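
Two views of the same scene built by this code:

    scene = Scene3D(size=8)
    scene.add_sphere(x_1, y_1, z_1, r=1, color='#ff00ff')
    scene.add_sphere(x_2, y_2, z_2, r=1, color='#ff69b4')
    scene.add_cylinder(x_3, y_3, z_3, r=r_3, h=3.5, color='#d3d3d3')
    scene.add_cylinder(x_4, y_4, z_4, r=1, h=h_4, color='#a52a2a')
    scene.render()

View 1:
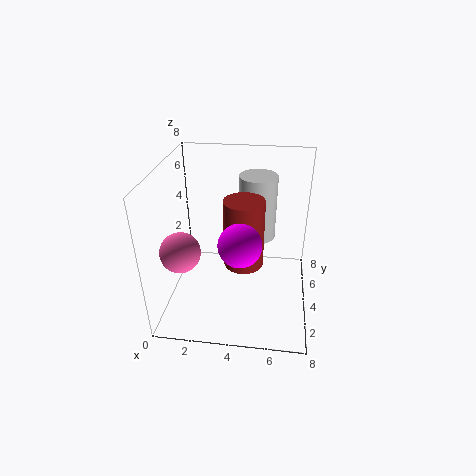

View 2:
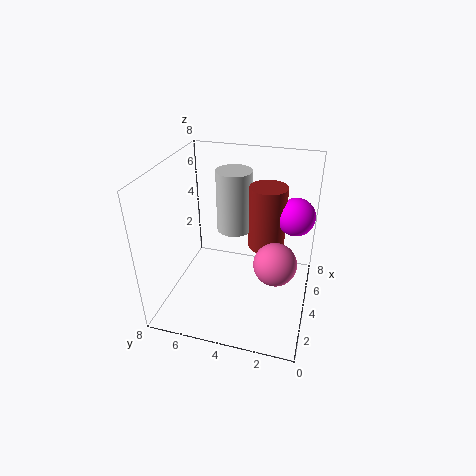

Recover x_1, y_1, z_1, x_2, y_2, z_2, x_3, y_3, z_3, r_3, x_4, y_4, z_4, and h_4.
x_1 = 4.5
y_1 = 1
z_1 = 5.5
x_2 = 1.5
y_2 = 1.5
z_2 = 4.5
x_3 = 5
y_3 = 4.5
z_3 = 4
r_3 = 1
x_4 = 4.5
y_4 = 2.5
z_4 = 3.5
h_4 = 3.5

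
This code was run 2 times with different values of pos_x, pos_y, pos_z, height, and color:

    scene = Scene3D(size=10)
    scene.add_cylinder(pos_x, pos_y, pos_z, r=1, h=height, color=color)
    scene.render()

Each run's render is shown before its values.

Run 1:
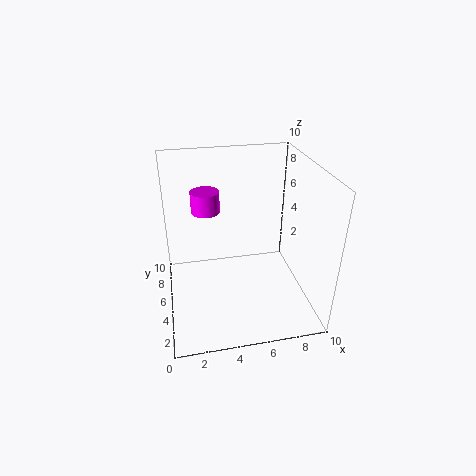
pos_x = 3; pos_y = 6.5; pos_z = 6.5; height = 1.5; color = 'magenta'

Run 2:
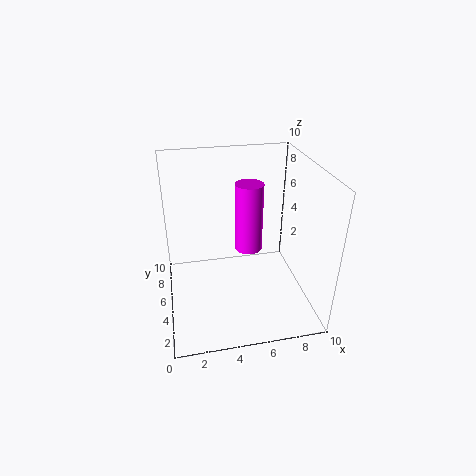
pos_x = 6; pos_y = 6; pos_z = 3.5; height = 5; color = 'magenta'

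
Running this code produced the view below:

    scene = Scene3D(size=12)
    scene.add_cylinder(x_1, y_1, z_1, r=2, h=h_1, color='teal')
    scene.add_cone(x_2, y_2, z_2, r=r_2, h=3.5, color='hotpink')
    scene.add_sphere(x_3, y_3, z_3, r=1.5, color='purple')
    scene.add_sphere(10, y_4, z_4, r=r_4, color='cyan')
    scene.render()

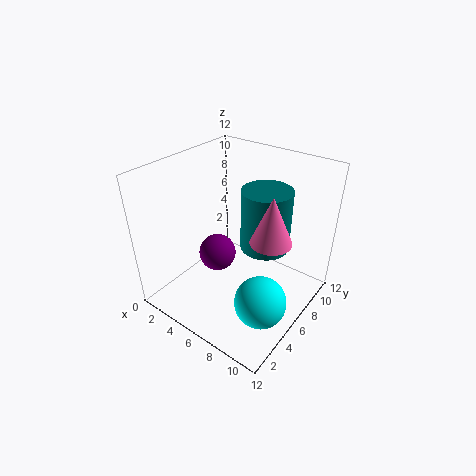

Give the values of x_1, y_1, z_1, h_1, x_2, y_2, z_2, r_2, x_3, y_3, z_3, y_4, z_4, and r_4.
x_1 = 8
y_1 = 7
z_1 = 5.5
h_1 = 5
x_2 = 10
y_2 = 4.5
z_2 = 8
r_2 = 1.5
x_3 = 5
y_3 = 4.5
z_3 = 5
y_4 = 3.5
z_4 = 3
r_4 = 2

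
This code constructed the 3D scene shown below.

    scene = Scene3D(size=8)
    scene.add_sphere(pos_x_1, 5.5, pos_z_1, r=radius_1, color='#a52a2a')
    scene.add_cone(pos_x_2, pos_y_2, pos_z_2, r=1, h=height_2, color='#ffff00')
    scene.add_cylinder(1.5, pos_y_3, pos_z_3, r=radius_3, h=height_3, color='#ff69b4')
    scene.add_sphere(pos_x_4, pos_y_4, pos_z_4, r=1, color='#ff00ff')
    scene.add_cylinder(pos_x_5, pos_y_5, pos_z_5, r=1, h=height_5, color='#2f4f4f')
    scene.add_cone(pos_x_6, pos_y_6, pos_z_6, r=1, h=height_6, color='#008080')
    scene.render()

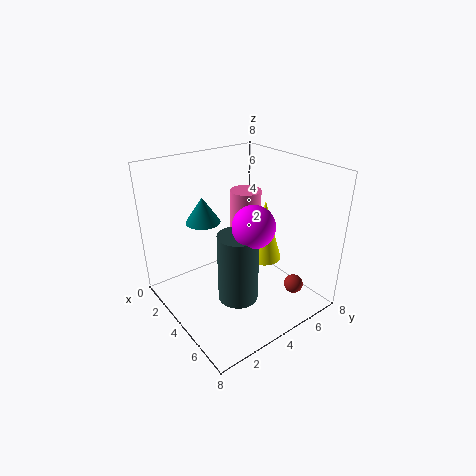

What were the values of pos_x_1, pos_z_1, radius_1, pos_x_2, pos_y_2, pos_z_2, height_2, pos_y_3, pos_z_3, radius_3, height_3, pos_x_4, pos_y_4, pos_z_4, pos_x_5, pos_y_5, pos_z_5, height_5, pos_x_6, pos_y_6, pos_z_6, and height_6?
pos_x_1 = 7; pos_z_1 = 2; radius_1 = 0.5; pos_x_2 = 4.5; pos_y_2 = 5.5; pos_z_2 = 2.5; height_2 = 3.5; pos_y_3 = 6.5; pos_z_3 = 2; radius_3 = 1; height_3 = 3.5; pos_x_4 = 6.5; pos_y_4 = 3; pos_z_4 = 6; pos_x_5 = 6; pos_y_5 = 2.5; pos_z_5 = 2; height_5 = 3.5; pos_x_6 = 2; pos_y_6 = 3; pos_z_6 = 4.5; height_6 = 1.5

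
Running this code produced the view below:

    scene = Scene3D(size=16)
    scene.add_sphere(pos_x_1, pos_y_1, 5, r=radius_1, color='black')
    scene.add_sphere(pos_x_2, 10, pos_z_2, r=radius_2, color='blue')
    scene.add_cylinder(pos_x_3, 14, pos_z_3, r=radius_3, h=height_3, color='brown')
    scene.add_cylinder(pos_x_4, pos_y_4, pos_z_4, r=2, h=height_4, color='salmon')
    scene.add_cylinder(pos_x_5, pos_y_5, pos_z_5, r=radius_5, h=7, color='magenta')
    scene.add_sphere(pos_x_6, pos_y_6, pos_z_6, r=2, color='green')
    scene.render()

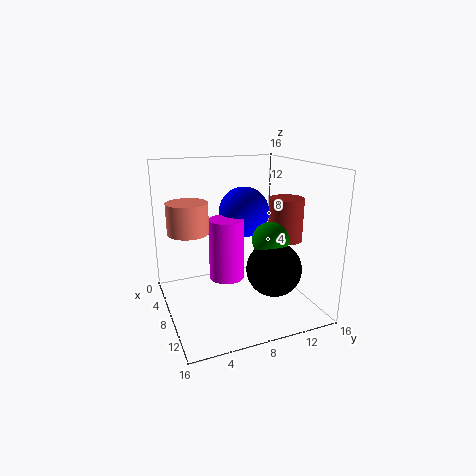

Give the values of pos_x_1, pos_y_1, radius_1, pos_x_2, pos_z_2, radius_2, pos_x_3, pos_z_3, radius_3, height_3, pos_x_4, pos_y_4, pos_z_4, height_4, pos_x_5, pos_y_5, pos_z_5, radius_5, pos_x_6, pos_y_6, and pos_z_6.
pos_x_1 = 11; pos_y_1 = 11; radius_1 = 3; pos_x_2 = 5; pos_z_2 = 10; radius_2 = 3; pos_x_3 = 8; pos_z_3 = 7; radius_3 = 2; height_3 = 5; pos_x_4 = 10; pos_y_4 = 2; pos_z_4 = 10; height_4 = 3; pos_x_5 = 7; pos_y_5 = 7; pos_z_5 = 3; radius_5 = 2; pos_x_6 = 10; pos_y_6 = 11; pos_z_6 = 8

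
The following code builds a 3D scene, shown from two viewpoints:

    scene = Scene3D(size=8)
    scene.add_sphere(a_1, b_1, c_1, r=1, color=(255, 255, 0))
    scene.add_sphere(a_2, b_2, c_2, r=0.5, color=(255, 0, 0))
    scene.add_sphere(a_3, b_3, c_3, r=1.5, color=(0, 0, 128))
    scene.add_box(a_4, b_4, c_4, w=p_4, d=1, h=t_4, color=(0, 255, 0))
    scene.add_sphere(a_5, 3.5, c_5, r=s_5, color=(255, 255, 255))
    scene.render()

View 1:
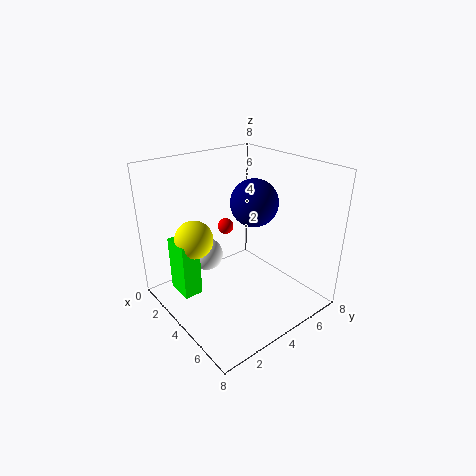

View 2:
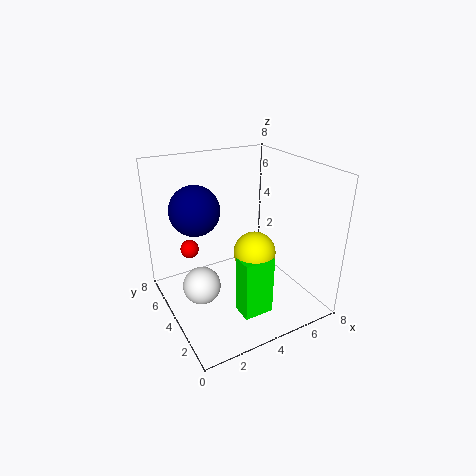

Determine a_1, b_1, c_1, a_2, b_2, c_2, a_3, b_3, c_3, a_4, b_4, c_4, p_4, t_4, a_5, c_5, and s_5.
a_1 = 3.5, b_1 = 1.5, c_1 = 4.5, a_2 = 1.5, b_2 = 5, c_2 = 3.5, a_3 = 2.5, b_3 = 6.5, c_3 = 5, a_4 = 2.5, b_4 = 0.5, c_4 = 1.5, p_4 = 1.5, t_4 = 3, a_5 = 1.5, c_5 = 2, s_5 = 1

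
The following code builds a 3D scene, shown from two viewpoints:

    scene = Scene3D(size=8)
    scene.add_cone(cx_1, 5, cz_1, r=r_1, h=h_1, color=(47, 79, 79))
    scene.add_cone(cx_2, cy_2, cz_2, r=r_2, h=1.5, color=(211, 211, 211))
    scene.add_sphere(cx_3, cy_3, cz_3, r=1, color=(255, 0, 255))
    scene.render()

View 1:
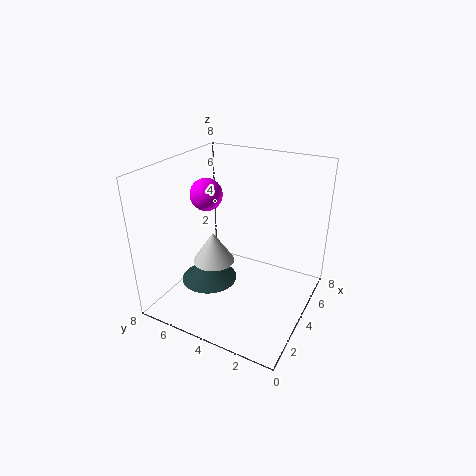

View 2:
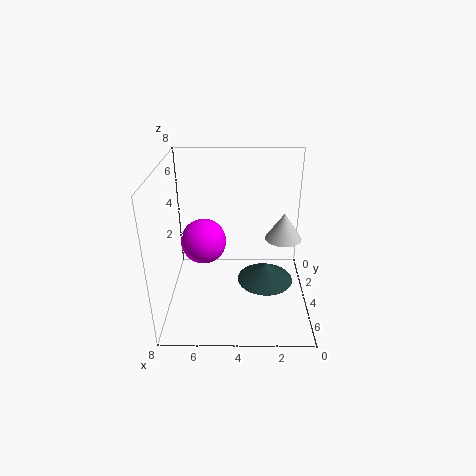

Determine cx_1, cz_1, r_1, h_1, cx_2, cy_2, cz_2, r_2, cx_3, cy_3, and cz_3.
cx_1 = 2.5; cz_1 = 2; r_1 = 1.5; h_1 = 1; cx_2 = 1.5; cy_2 = 4; cz_2 = 4; r_2 = 1; cx_3 = 5.5; cy_3 = 7; cz_3 = 5.5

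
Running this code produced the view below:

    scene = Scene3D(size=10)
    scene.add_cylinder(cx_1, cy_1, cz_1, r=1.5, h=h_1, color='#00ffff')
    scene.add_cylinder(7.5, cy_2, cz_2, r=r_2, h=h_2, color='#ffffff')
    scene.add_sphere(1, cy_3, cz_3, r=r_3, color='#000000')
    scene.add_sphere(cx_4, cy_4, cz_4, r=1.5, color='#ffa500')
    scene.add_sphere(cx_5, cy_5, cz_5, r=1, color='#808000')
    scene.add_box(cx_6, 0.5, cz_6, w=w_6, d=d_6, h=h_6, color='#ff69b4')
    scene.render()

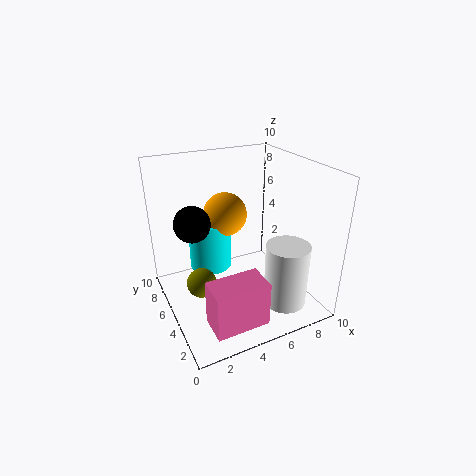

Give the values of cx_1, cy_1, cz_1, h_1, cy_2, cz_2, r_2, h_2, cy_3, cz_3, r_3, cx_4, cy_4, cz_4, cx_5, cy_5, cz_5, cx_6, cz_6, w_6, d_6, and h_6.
cx_1 = 3.5, cy_1 = 6.5, cz_1 = 2.5, h_1 = 3.5, cy_2 = 2.5, cz_2 = 0.5, r_2 = 1.5, h_2 = 4.5, cy_3 = 2.5, cz_3 = 8, r_3 = 1, cx_4 = 4.5, cy_4 = 6, cz_4 = 6.5, cx_5 = 2, cy_5 = 4.5, cz_5 = 2.5, cx_6 = 1.5, cz_6 = 1, w_6 = 3.5, d_6 = 2, h_6 = 3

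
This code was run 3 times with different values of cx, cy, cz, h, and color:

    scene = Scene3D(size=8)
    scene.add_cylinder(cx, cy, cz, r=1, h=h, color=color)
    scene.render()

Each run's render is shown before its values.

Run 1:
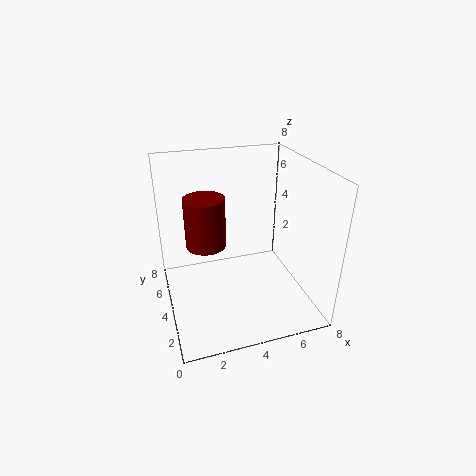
cx = 2
cy = 3
cz = 4.5
h = 2.5
color = 'maroon'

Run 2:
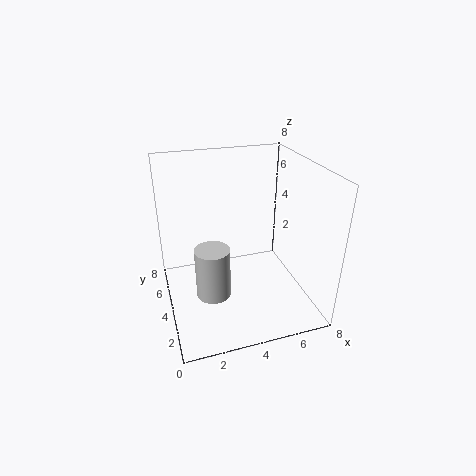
cx = 2.5
cy = 4
cz = 0.5
h = 3
color = 'lightgray'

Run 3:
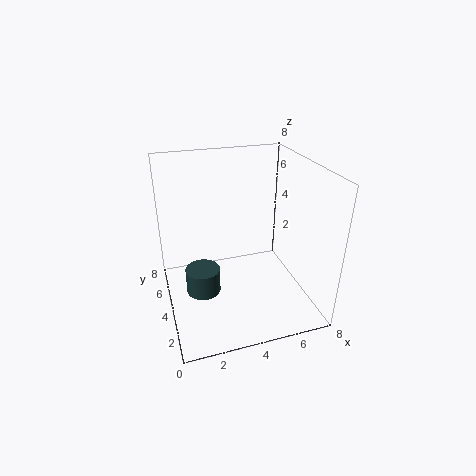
cx = 2
cy = 4.5
cz = 0.5
h = 1.5
color = 'darkslategray'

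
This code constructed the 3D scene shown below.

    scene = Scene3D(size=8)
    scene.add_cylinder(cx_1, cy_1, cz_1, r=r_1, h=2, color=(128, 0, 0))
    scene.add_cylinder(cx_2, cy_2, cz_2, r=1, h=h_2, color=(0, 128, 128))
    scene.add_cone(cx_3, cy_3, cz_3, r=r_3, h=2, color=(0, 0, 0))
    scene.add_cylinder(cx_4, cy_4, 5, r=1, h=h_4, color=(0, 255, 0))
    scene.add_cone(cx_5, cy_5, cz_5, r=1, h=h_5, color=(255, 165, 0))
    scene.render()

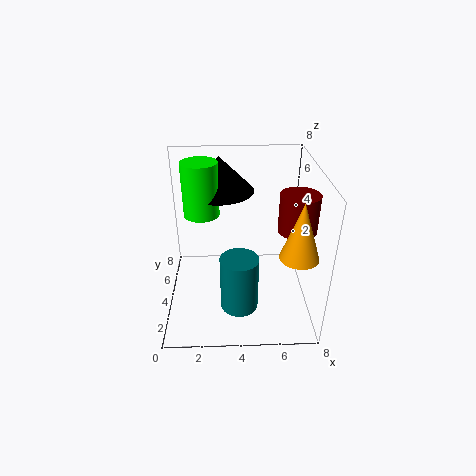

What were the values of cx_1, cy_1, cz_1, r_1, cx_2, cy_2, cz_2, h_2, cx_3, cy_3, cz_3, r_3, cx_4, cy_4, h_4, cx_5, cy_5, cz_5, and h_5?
cx_1 = 7, cy_1 = 3, cz_1 = 5, r_1 = 1, cx_2 = 4, cy_2 = 2, cz_2 = 1, h_2 = 3, cx_3 = 3, cy_3 = 6, cz_3 = 6, r_3 = 2, cx_4 = 2, cy_4 = 5, h_4 = 3, cx_5 = 7, cy_5 = 2, cz_5 = 4, h_5 = 3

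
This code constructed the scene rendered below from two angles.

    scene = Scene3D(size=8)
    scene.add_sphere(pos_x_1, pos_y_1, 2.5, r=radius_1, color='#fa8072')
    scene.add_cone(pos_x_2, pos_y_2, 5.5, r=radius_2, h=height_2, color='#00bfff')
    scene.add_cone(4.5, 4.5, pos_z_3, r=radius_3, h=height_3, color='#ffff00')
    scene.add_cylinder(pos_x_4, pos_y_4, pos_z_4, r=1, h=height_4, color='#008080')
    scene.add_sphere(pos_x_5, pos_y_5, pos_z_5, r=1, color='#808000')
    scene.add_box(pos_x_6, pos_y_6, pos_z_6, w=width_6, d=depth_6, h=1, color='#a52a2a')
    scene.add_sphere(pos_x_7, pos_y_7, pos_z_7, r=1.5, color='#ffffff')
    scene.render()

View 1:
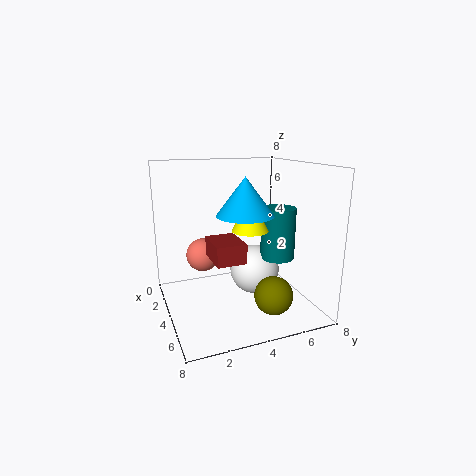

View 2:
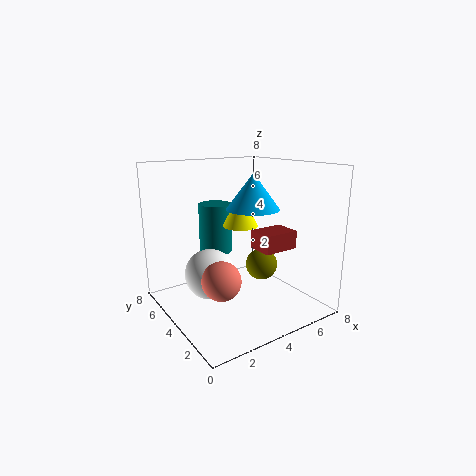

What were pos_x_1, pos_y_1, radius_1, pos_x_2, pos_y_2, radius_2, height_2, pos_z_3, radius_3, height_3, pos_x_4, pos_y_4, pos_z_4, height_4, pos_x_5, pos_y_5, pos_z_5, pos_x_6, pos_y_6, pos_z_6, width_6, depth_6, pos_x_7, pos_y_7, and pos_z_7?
pos_x_1 = 2; pos_y_1 = 2.5; radius_1 = 1; pos_x_2 = 5; pos_y_2 = 4; radius_2 = 1.5; height_2 = 2; pos_z_3 = 4.5; radius_3 = 1; height_3 = 2; pos_x_4 = 4; pos_y_4 = 6.5; pos_z_4 = 2.5; height_4 = 3; pos_x_5 = 6.5; pos_y_5 = 5; pos_z_5 = 1.5; pos_x_6 = 4.5; pos_y_6 = 2; pos_z_6 = 3.5; width_6 = 2; depth_6 = 1.5; pos_x_7 = 3; pos_y_7 = 5.5; pos_z_7 = 1.5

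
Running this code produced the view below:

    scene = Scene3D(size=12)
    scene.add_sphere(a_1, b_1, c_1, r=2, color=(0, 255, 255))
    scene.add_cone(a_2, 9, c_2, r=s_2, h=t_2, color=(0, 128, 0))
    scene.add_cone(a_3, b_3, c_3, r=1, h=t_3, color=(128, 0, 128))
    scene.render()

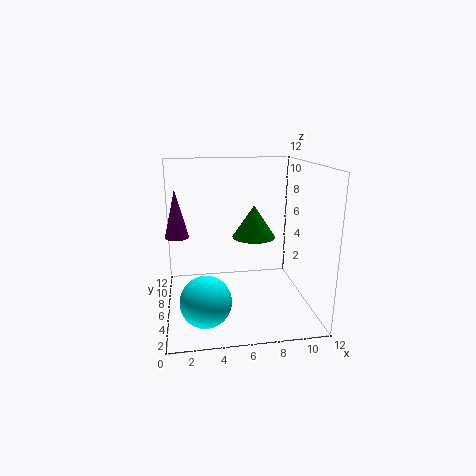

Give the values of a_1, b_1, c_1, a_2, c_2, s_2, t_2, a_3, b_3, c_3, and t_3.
a_1 = 3
b_1 = 3
c_1 = 2
a_2 = 8
c_2 = 5
s_2 = 2
t_2 = 3
a_3 = 1
b_3 = 7
c_3 = 6
t_3 = 4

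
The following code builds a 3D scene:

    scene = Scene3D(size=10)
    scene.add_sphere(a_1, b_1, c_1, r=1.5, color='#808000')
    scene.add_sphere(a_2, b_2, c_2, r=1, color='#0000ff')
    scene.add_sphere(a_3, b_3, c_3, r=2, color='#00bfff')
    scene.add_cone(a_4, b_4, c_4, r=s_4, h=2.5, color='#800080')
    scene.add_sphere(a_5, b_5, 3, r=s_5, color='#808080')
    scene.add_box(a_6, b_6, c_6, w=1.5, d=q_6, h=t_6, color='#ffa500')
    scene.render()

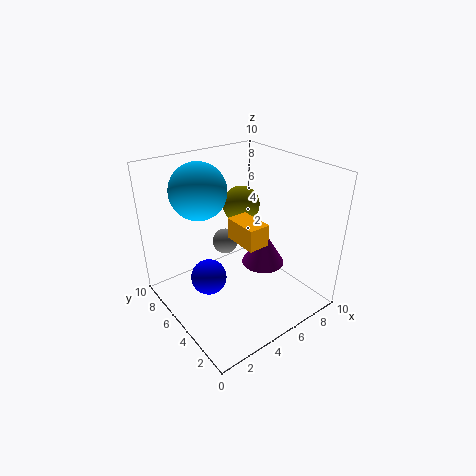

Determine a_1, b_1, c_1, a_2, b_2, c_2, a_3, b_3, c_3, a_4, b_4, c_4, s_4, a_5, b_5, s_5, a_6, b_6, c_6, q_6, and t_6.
a_1 = 8
b_1 = 8.5
c_1 = 5.5
a_2 = 1
b_2 = 2.5
c_2 = 5
a_3 = 3.5
b_3 = 7.5
c_3 = 8
a_4 = 6.5
b_4 = 4
c_4 = 3
s_4 = 1.5
a_5 = 6
b_5 = 8
s_5 = 1
a_6 = 4.5
b_6 = 3
c_6 = 5
q_6 = 2.5
t_6 = 1.5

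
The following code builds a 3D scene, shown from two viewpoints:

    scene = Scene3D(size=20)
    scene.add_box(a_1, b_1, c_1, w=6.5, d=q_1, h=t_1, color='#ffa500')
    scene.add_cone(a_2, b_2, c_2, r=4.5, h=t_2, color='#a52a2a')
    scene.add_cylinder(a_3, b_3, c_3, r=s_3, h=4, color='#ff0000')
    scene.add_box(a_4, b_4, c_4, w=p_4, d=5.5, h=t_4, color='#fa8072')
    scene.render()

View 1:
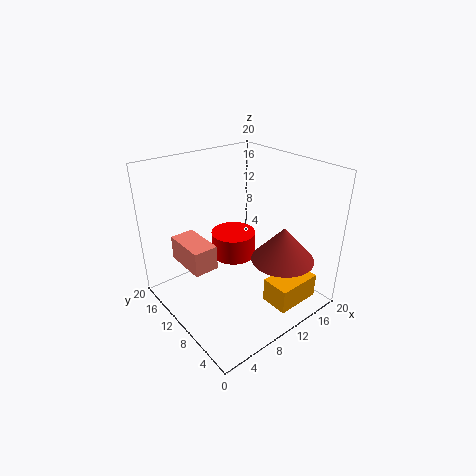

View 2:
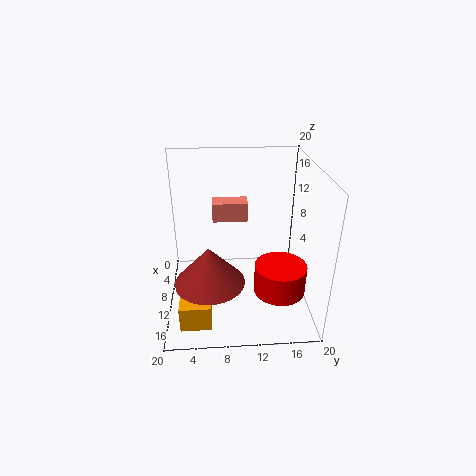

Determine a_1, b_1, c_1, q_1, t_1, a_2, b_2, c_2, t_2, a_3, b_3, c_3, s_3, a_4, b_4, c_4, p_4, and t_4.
a_1 = 11.5
b_1 = 2
c_1 = 1
q_1 = 4
t_1 = 3.5
a_2 = 15
b_2 = 6
c_2 = 6.5
t_2 = 5
a_3 = 13.5
b_3 = 15.5
c_3 = 3.5
s_3 = 3.5
a_4 = 1
b_4 = 6.5
c_4 = 9.5
p_4 = 3
t_4 = 3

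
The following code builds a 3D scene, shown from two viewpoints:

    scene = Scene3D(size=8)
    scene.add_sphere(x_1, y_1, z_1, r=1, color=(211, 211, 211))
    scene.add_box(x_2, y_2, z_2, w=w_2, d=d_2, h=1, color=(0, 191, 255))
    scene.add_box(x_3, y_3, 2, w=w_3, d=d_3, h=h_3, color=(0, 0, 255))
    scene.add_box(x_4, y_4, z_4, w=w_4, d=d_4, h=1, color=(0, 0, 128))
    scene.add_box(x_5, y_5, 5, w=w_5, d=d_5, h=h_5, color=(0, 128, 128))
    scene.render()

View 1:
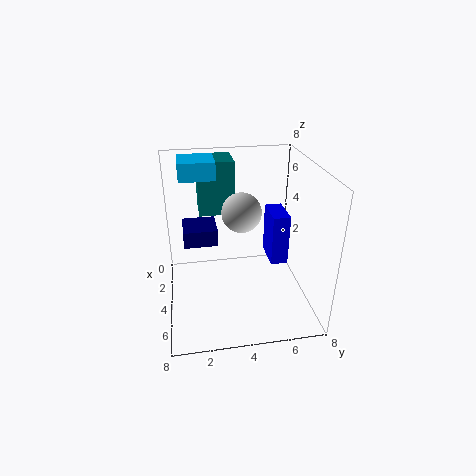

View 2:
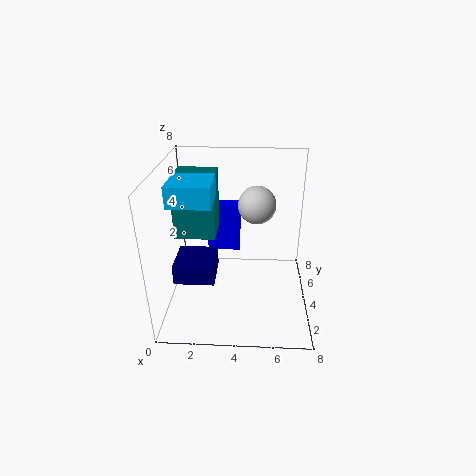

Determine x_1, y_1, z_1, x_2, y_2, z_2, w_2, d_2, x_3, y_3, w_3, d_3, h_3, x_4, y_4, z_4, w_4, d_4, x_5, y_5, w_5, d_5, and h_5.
x_1 = 5; y_1 = 4; z_1 = 6; x_2 = 1; y_2 = 1; z_2 = 7; w_2 = 2; d_2 = 2; x_3 = 2; y_3 = 6; w_3 = 2; d_3 = 1; h_3 = 3; x_4 = 1; y_4 = 1; z_4 = 3; w_4 = 2; d_4 = 2; x_5 = 1; y_5 = 2; w_5 = 2; d_5 = 2; h_5 = 3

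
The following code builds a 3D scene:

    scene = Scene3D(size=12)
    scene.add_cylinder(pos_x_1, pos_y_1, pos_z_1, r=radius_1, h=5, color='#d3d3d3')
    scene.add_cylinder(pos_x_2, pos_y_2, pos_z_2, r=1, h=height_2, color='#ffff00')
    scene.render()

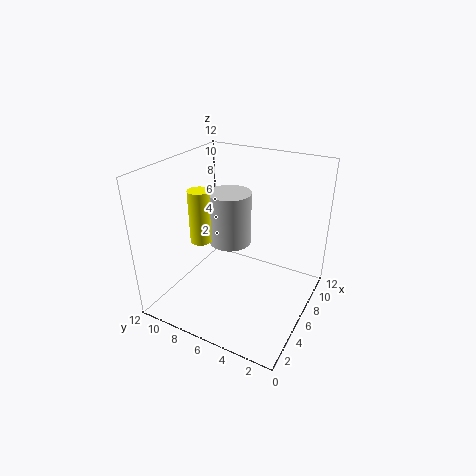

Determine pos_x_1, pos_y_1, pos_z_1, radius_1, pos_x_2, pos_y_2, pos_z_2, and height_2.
pos_x_1 = 9, pos_y_1 = 8.5, pos_z_1 = 3.5, radius_1 = 2, pos_x_2 = 7, pos_y_2 = 10.5, pos_z_2 = 4, height_2 = 5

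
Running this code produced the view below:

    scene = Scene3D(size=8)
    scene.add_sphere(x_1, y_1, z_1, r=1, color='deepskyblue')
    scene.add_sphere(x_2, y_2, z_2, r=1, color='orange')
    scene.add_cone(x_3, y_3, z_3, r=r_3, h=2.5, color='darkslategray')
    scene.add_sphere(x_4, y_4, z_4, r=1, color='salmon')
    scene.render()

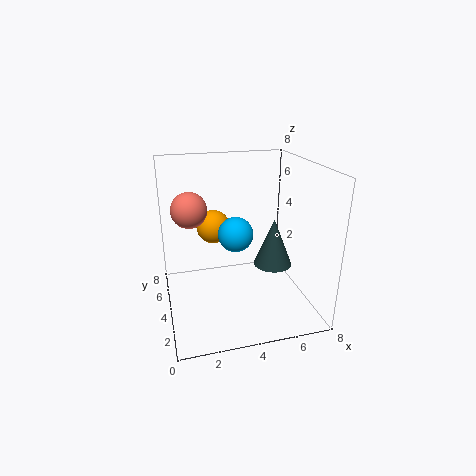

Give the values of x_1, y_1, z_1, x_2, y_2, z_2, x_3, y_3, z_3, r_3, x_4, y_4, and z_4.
x_1 = 4, y_1 = 4.5, z_1 = 4, x_2 = 3, y_2 = 6, z_2 = 4, x_3 = 5.5, y_3 = 2.5, z_3 = 3, r_3 = 1, x_4 = 1.5, y_4 = 5, z_4 = 5.5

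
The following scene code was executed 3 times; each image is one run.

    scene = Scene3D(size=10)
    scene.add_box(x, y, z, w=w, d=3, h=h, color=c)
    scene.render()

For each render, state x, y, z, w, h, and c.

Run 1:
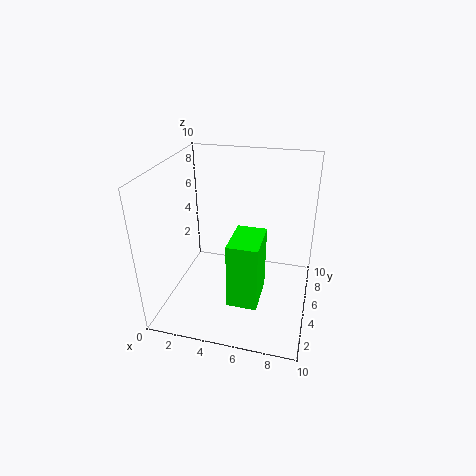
x = 5
y = 2
z = 1.5
w = 2
h = 4.5
c = 'lime'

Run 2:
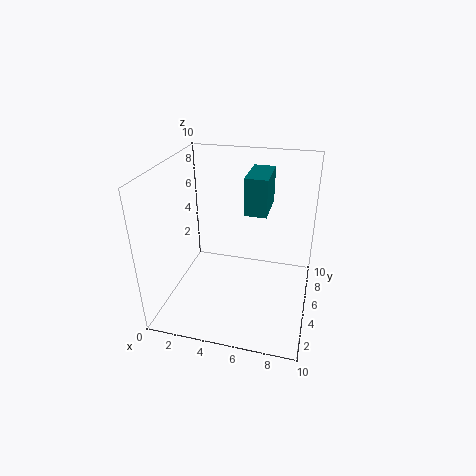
x = 5.5
y = 4.5
z = 7
w = 1.5
h = 2.5
c = 'teal'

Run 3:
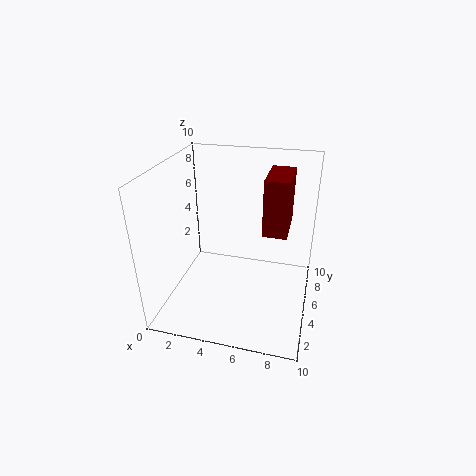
x = 7
y = 3
z = 6.5
w = 1.5
h = 3.5
c = 'maroon'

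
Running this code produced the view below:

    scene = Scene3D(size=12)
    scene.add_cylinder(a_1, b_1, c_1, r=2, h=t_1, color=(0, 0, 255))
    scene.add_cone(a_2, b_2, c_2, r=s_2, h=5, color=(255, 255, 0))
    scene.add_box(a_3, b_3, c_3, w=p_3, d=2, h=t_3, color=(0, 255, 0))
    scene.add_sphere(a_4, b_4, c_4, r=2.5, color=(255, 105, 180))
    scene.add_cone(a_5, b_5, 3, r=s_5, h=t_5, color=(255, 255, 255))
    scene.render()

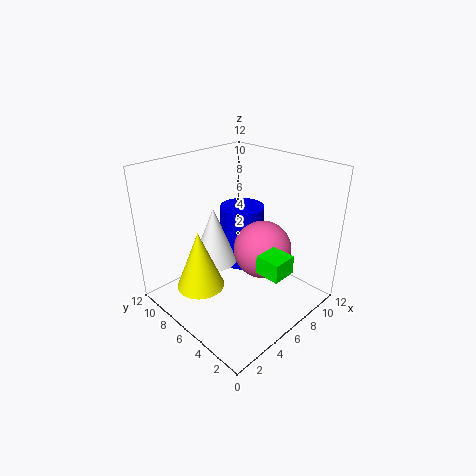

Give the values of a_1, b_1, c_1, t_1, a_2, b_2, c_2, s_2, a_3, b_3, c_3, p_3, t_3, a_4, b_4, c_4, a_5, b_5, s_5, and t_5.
a_1 = 8.5; b_1 = 8; c_1 = 2; t_1 = 5.5; a_2 = 3; b_2 = 7.5; c_2 = 2; s_2 = 2; a_3 = 5; b_3 = 1; c_3 = 4.5; p_3 = 2; t_3 = 1.5; a_4 = 8; b_4 = 5; c_4 = 4.5; a_5 = 5.5; b_5 = 8.5; s_5 = 2; t_5 = 5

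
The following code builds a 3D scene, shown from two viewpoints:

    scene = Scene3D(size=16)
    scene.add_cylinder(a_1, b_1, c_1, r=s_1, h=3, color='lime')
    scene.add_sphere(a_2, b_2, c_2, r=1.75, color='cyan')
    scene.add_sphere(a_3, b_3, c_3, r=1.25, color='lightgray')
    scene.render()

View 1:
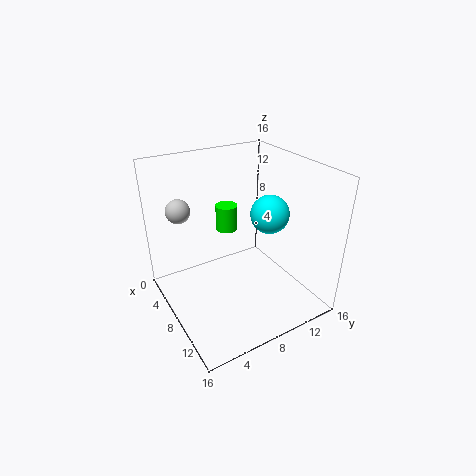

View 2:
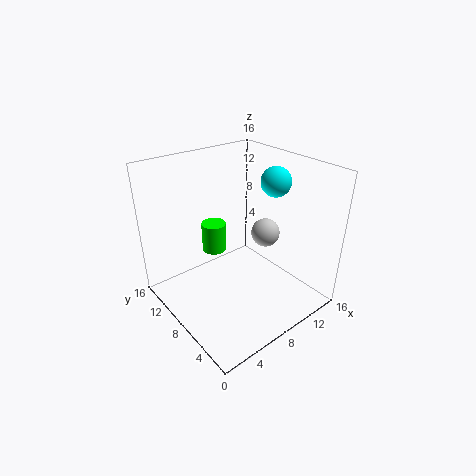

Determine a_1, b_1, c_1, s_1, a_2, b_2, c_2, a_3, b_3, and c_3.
a_1 = 5, b_1 = 8.25, c_1 = 7.75, s_1 = 1.25, a_2 = 13.5, b_2 = 8, c_2 = 13.25, a_3 = 6.25, b_3 = 2, c_3 = 12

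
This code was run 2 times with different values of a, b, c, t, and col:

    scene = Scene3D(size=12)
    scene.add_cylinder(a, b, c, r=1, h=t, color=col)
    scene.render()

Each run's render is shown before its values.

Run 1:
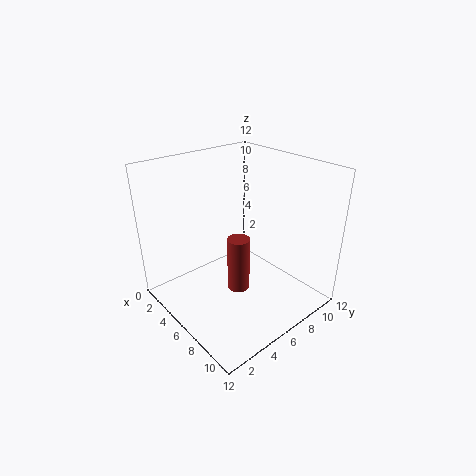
a = 5.5; b = 6.5; c = 0.5; t = 5; col = 'brown'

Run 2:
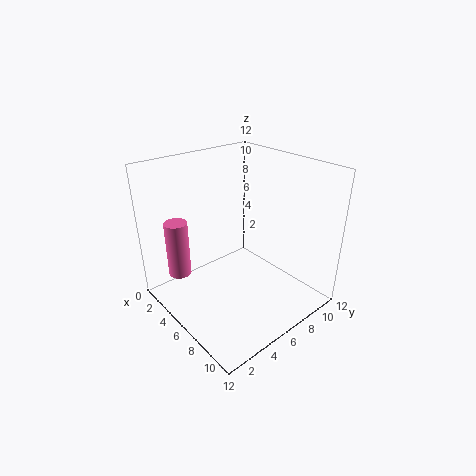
a = 2; b = 2.5; c = 2; t = 5; col = 'hotpink'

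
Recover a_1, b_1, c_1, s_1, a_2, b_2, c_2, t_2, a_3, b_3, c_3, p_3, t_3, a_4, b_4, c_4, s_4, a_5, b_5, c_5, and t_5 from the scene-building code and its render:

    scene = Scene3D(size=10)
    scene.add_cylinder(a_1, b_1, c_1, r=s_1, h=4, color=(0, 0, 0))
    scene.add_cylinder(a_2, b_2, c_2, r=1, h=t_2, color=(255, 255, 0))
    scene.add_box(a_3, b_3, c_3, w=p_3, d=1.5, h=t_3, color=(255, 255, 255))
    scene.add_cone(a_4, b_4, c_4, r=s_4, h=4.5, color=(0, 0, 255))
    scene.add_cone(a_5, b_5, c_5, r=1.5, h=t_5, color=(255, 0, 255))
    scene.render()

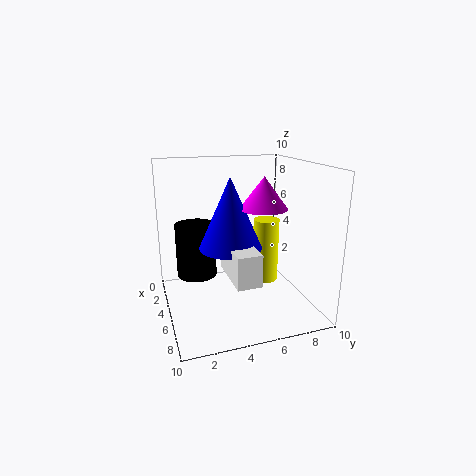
a_1 = 2.5
b_1 = 2.5
c_1 = 1.5
s_1 = 1.5
a_2 = 3
b_2 = 8
c_2 = 0.5
t_2 = 5
a_3 = 6
b_3 = 3.5
c_3 = 3.5
p_3 = 3.5
t_3 = 2
a_4 = 6.5
b_4 = 4
c_4 = 5
s_4 = 2
a_5 = 7
b_5 = 6
c_5 = 7.5
t_5 = 2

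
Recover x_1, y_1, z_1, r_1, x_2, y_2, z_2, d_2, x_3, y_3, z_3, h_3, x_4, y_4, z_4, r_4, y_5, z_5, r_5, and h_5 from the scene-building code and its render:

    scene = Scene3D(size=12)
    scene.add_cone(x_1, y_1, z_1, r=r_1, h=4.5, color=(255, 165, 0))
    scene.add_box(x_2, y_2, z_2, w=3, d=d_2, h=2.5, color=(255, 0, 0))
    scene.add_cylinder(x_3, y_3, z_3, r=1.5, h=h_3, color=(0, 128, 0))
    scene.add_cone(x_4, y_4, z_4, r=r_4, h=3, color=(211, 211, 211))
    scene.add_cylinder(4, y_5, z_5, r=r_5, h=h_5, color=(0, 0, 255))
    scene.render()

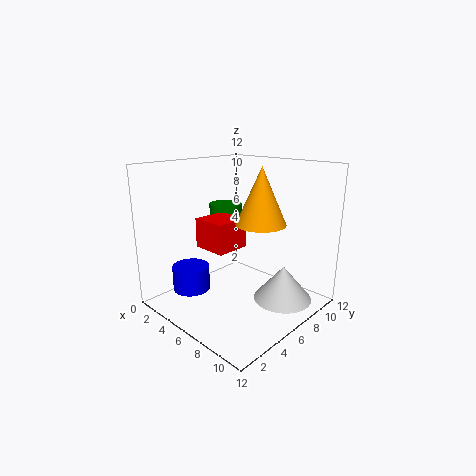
x_1 = 8, y_1 = 6.5, z_1 = 7.5, r_1 = 2, x_2 = 3, y_2 = 4, z_2 = 5, d_2 = 3, x_3 = 2.5, y_3 = 8, z_3 = 6, h_3 = 2, x_4 = 9, y_4 = 8.5, z_4 = 0.5, r_4 = 2.5, y_5 = 2.5, z_5 = 2, r_5 = 1.5, h_5 = 2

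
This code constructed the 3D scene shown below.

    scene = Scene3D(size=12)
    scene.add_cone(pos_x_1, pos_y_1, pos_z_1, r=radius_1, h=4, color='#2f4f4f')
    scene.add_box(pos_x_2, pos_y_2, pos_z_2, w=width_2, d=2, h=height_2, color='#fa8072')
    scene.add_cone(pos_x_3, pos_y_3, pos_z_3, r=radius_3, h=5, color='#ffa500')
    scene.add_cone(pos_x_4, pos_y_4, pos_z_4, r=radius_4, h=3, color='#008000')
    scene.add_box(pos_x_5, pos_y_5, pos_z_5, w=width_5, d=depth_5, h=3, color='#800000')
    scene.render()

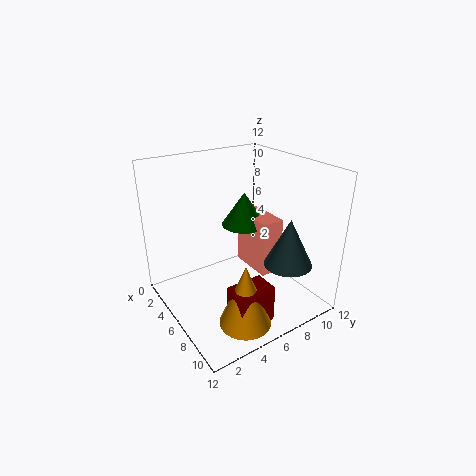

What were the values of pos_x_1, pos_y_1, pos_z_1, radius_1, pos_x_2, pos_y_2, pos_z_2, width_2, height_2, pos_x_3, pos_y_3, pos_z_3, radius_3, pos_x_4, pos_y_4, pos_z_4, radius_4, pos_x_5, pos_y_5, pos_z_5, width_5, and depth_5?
pos_x_1 = 9; pos_y_1 = 9; pos_z_1 = 4; radius_1 = 2; pos_x_2 = 3; pos_y_2 = 8; pos_z_2 = 2; width_2 = 4; height_2 = 5; pos_x_3 = 10; pos_y_3 = 4; pos_z_3 = 1; radius_3 = 2; pos_x_4 = 4; pos_y_4 = 8; pos_z_4 = 6; radius_4 = 2; pos_x_5 = 9; pos_y_5 = 3; pos_z_5 = 1; width_5 = 2; depth_5 = 3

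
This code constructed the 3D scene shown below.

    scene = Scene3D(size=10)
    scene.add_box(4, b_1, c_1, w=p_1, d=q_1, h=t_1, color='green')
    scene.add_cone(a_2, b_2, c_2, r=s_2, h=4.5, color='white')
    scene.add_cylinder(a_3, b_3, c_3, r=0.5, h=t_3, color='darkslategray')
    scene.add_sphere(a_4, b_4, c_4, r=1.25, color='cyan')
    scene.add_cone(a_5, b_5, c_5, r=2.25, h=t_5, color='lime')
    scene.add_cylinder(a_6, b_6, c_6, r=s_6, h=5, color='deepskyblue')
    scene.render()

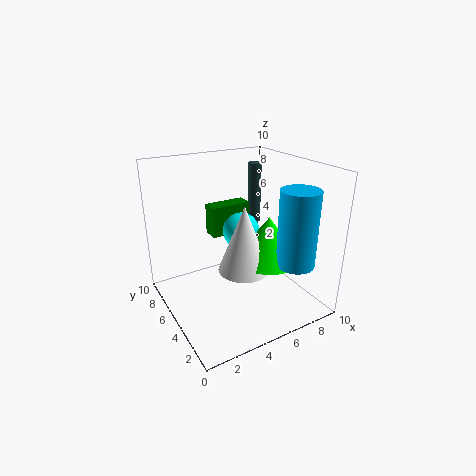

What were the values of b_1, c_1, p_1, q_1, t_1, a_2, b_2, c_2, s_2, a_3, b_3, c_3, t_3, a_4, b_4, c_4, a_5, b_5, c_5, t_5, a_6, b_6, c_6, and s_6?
b_1 = 6.75
c_1 = 4.5
p_1 = 3
q_1 = 1.25
t_1 = 2.25
a_2 = 4.75
b_2 = 3.75
c_2 = 3.25
s_2 = 1.75
a_3 = 7.75
b_3 = 7.25
c_3 = 5
t_3 = 4.5
a_4 = 5.25
b_4 = 5
c_4 = 5.5
a_5 = 6.5
b_5 = 3.5
c_5 = 3.75
t_5 = 3
a_6 = 7.25
b_6 = 1.5
c_6 = 4
s_6 = 1.25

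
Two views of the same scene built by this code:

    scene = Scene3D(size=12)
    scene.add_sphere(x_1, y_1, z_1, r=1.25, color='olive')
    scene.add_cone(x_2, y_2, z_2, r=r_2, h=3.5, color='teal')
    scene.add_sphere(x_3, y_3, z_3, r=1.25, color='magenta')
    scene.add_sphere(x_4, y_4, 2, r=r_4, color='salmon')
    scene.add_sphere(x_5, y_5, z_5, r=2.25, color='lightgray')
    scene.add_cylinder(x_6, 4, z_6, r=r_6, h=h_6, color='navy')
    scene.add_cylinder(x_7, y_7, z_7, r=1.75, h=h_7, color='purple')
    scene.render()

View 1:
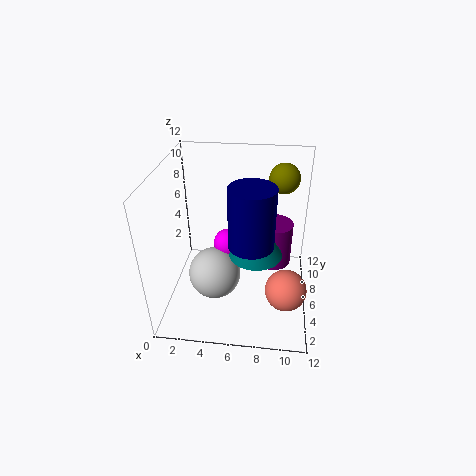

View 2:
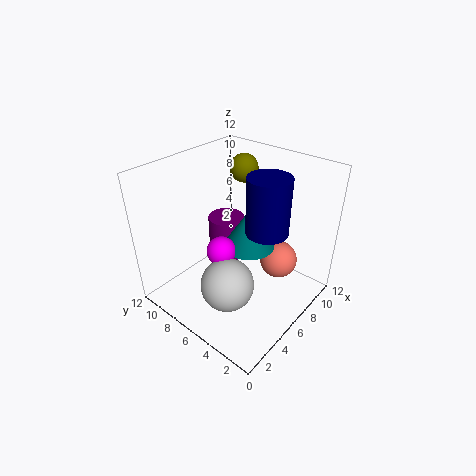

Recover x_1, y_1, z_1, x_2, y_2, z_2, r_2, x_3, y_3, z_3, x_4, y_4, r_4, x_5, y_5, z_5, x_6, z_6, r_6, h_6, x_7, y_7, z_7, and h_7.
x_1 = 9.5, y_1 = 8.25, z_1 = 10.5, x_2 = 7.5, y_2 = 6, z_2 = 4.5, r_2 = 2.25, x_3 = 5, y_3 = 7, z_3 = 4.75, x_4 = 10.25, y_4 = 4.5, r_4 = 1.75, x_5 = 4, y_5 = 5.5, z_5 = 2.5, x_6 = 7.25, z_6 = 6.75, r_6 = 1.75, h_6 = 4.75, x_7 = 9, y_7 = 10, z_7 = 1, h_7 = 4.25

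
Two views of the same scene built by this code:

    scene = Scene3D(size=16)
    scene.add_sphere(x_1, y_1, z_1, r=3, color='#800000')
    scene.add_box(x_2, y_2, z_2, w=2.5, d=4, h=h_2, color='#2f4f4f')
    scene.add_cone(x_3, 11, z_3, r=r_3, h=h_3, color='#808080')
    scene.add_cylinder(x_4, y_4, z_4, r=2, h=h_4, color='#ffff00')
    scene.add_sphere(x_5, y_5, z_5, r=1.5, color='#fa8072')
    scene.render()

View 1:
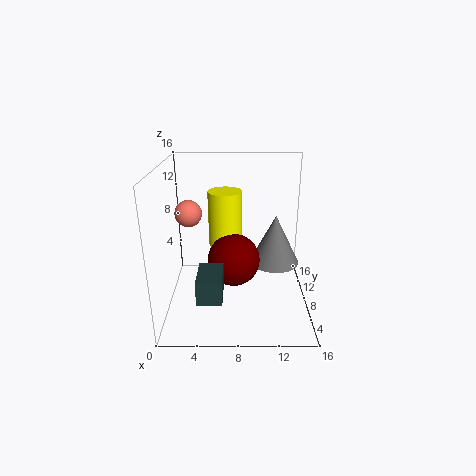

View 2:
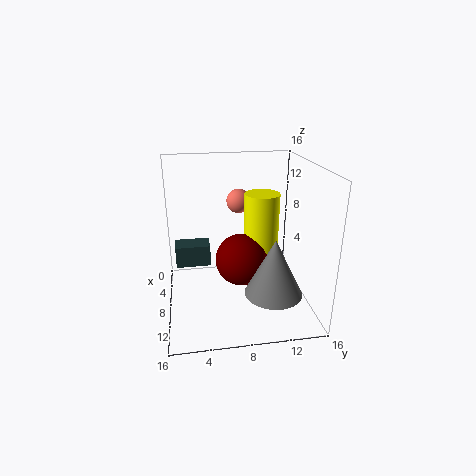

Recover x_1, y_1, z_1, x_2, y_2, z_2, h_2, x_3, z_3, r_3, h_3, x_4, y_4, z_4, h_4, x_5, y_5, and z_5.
x_1 = 7.5; y_1 = 8.5; z_1 = 5; x_2 = 4; y_2 = 1; z_2 = 4; h_2 = 2.5; x_3 = 12.5; z_3 = 3.5; r_3 = 3; h_3 = 6; x_4 = 6.5; y_4 = 11; z_4 = 6; h_4 = 6.5; x_5 = 2.5; y_5 = 9; z_5 = 10.5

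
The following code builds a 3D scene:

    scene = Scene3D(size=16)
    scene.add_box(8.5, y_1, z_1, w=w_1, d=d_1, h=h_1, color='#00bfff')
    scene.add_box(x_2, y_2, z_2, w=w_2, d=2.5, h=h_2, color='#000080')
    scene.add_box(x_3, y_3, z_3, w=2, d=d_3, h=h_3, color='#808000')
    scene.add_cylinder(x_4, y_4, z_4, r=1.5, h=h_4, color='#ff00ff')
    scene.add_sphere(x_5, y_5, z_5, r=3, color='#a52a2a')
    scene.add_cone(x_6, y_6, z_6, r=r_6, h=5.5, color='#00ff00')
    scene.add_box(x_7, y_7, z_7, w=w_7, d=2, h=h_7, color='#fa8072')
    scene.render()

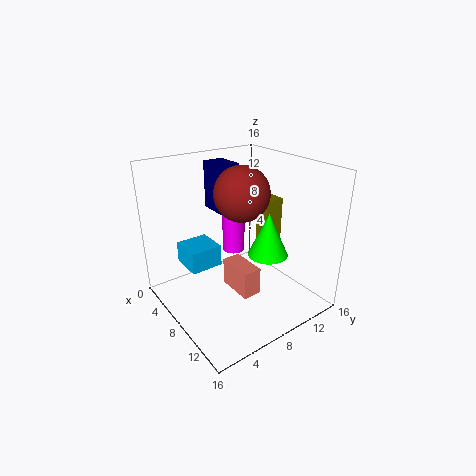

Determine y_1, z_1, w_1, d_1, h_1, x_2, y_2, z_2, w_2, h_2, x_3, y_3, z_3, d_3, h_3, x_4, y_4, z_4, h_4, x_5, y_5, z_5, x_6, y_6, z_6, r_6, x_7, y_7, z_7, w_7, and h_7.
y_1 = 0.5; z_1 = 8; w_1 = 3; d_1 = 3; h_1 = 2; x_2 = 2; y_2 = 7.5; z_2 = 10; w_2 = 3.5; h_2 = 5.5; x_3 = 4.5; y_3 = 13.5; z_3 = 3.5; d_3 = 2.5; h_3 = 7; x_4 = 1.5; y_4 = 12; z_4 = 2.5; h_4 = 6; x_5 = 8; y_5 = 8.5; z_5 = 13; x_6 = 7.5; y_6 = 13; z_6 = 4; r_6 = 2.5; x_7 = 8; y_7 = 6; z_7 = 3; w_7 = 4; h_7 = 3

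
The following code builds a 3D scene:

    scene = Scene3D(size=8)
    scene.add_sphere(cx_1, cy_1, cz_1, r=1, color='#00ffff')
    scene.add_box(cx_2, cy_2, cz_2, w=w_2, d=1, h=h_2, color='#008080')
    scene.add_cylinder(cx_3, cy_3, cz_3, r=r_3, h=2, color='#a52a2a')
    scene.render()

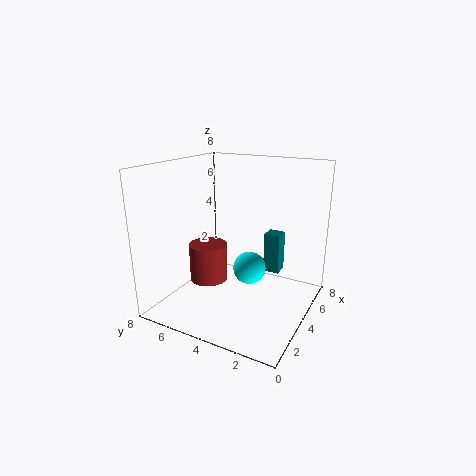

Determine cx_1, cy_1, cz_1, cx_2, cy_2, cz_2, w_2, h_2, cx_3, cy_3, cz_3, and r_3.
cx_1 = 5.5; cy_1 = 4; cz_1 = 1.5; cx_2 = 6.5; cy_2 = 2.5; cz_2 = 1; w_2 = 1; h_2 = 2.5; cx_3 = 2.5; cy_3 = 5; cz_3 = 2; r_3 = 1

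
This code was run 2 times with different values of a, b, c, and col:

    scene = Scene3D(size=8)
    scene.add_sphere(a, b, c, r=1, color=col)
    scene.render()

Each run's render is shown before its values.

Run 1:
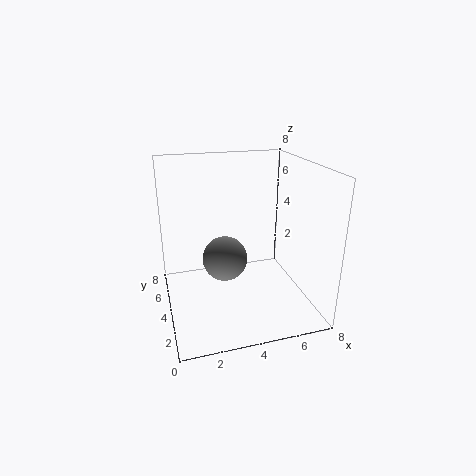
a = 2.5
b = 1
c = 4.5
col = 'gray'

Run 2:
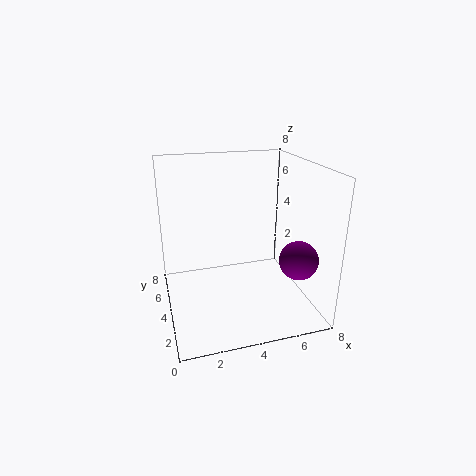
a = 6.5
b = 1.5
c = 3.5
col = 'purple'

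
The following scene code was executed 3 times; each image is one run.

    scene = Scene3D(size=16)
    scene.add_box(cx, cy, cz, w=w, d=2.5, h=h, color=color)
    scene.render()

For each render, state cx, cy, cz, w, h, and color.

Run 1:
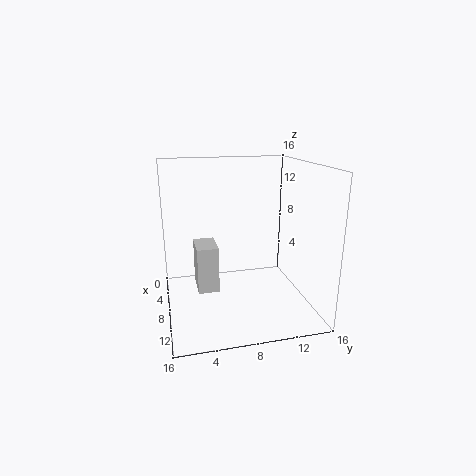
cx = 3
cy = 3.5
cz = 1
w = 4
h = 5.5
color = 'lightgray'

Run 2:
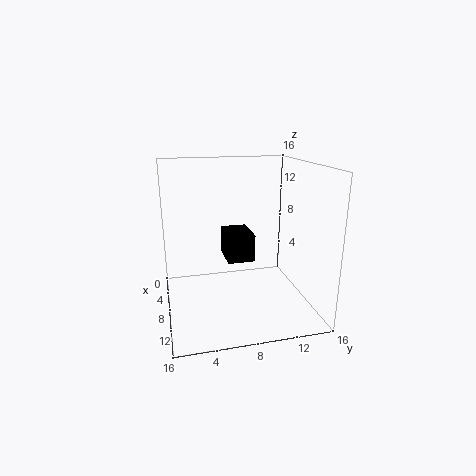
cx = 11
cy = 5.5
cz = 8
w = 3.5
h = 2.5
color = 'black'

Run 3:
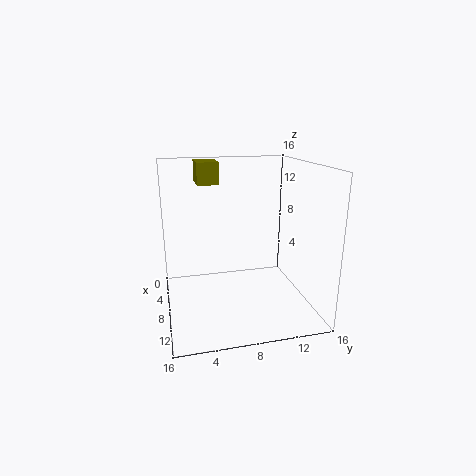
cx = 2
cy = 4
cz = 13.5
w = 3.5
h = 2.5
color = 'olive'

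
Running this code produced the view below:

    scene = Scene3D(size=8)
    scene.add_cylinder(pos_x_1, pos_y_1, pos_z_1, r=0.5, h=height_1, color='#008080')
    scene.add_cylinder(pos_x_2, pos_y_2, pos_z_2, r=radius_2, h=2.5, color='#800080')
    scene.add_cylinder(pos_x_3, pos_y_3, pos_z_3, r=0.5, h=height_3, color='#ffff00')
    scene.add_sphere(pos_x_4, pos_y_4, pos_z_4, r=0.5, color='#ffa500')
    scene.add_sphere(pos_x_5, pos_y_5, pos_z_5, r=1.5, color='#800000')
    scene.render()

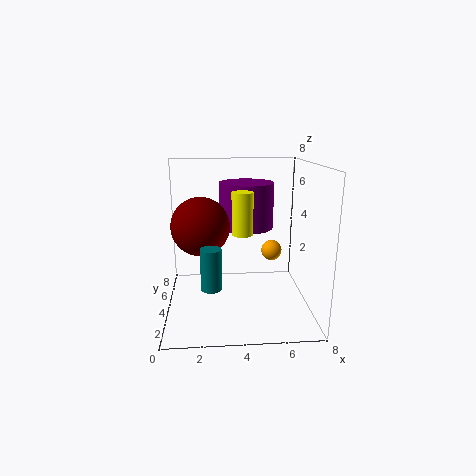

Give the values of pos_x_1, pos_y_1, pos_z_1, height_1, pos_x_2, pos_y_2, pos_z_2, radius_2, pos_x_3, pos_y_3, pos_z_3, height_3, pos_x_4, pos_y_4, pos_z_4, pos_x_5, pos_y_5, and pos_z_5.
pos_x_1 = 2.5, pos_y_1 = 1, pos_z_1 = 2.5, height_1 = 2, pos_x_2 = 4.5, pos_y_2 = 4.5, pos_z_2 = 4.5, radius_2 = 1.5, pos_x_3 = 4, pos_y_3 = 1.5, pos_z_3 = 5, height_3 = 2, pos_x_4 = 5.5, pos_y_4 = 2, pos_z_4 = 4, pos_x_5 = 2, pos_y_5 = 3, pos_z_5 = 5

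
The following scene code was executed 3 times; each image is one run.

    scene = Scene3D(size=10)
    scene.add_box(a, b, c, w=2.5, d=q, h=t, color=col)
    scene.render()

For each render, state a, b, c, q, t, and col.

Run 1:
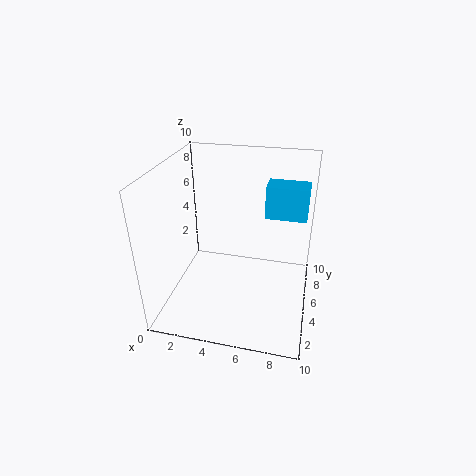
a = 7; b = 3.5; c = 7.5; q = 1.5; t = 2; col = 'deepskyblue'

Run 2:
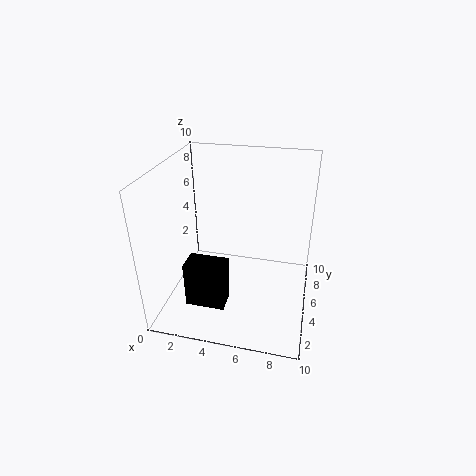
a = 2.5; b = 1; c = 2; q = 1.5; t = 3; col = 'black'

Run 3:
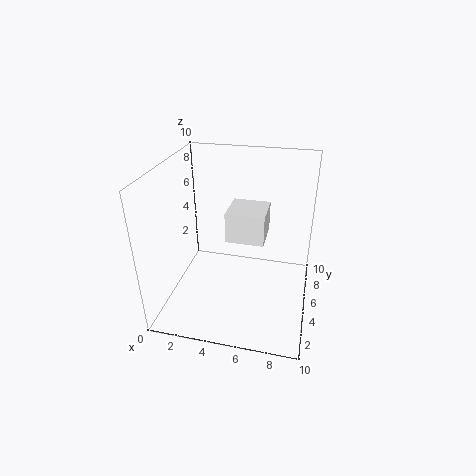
a = 4.5; b = 3.5; c = 5.5; q = 2.5; t = 2; col = 'white'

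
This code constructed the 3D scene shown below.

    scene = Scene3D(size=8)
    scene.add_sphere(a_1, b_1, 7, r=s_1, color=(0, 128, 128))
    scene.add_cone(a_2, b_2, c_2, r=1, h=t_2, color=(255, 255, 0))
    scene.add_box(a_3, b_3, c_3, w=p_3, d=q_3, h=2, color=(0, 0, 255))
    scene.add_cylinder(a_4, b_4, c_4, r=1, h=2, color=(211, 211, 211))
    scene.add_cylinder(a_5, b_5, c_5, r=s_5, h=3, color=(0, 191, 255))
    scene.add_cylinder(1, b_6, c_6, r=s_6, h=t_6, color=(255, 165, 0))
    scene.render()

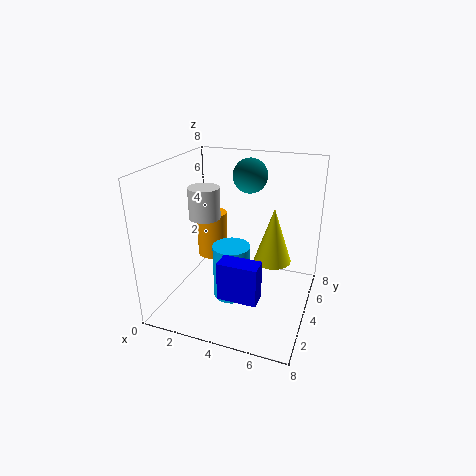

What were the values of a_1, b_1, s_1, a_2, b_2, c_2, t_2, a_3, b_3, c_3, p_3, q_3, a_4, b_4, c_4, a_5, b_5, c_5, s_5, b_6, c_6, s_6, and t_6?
a_1 = 4
b_1 = 6
s_1 = 1
a_2 = 6
b_2 = 4
c_2 = 3
t_2 = 3
a_3 = 4
b_3 = 1
c_3 = 2
p_3 = 2
q_3 = 1
a_4 = 1
b_4 = 6
c_4 = 4
a_5 = 4
b_5 = 3
c_5 = 1
s_5 = 1
b_6 = 7
c_6 = 1
s_6 = 1
t_6 = 3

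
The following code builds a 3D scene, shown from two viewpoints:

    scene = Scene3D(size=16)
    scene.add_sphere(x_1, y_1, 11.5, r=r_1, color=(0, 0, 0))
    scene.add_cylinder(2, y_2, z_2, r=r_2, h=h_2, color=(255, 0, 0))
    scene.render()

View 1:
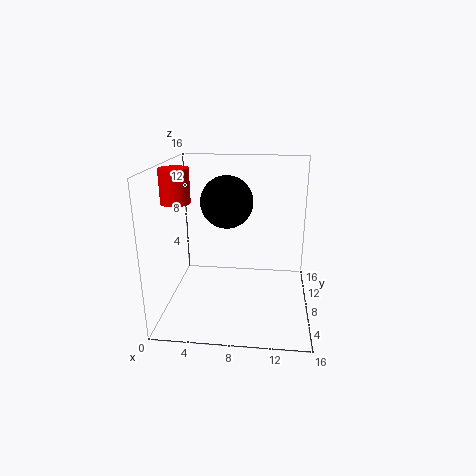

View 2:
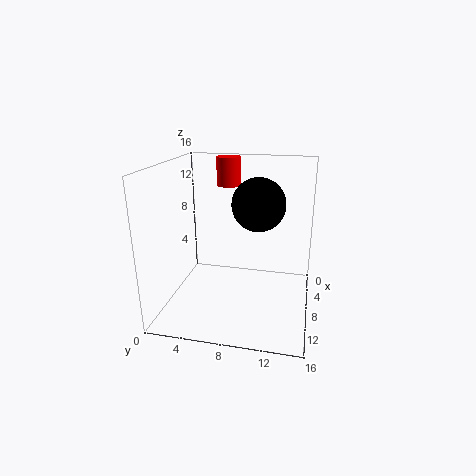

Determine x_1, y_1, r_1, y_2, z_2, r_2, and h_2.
x_1 = 6.5, y_1 = 10, r_1 = 3, y_2 = 5.5, z_2 = 12.5, r_2 = 1.5, h_2 = 3.5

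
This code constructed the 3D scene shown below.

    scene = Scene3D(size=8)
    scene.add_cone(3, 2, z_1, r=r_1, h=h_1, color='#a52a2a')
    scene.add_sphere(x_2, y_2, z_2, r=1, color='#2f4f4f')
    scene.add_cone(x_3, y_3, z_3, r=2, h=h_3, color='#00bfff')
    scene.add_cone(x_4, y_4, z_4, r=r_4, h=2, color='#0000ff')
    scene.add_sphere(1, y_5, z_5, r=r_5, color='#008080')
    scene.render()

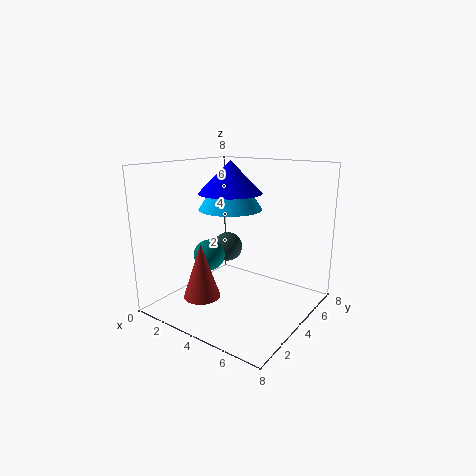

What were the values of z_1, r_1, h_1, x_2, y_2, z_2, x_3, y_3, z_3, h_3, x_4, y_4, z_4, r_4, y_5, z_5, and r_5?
z_1 = 1; r_1 = 1; h_1 = 3; x_2 = 1; y_2 = 7; z_2 = 2; x_3 = 2; y_3 = 6; z_3 = 5; h_3 = 3; x_4 = 2; y_4 = 6; z_4 = 6; r_4 = 2; y_5 = 5; z_5 = 2; r_5 = 1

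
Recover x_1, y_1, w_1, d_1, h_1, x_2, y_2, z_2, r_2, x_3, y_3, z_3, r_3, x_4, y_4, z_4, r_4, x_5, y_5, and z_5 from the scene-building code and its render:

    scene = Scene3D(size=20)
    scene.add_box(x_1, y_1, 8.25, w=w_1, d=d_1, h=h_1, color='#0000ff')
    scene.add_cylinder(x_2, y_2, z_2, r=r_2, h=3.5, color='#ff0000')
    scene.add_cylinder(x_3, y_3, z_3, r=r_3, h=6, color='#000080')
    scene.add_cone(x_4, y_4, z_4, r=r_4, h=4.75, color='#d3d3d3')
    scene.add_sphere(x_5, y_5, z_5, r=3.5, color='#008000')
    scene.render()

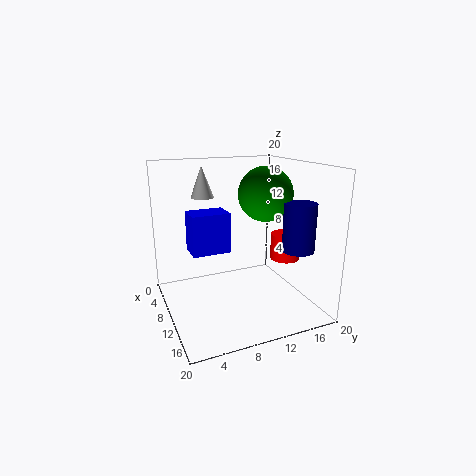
x_1 = 6.75; y_1 = 3.5; w_1 = 3.75; d_1 = 5.25; h_1 = 5.5; x_2 = 13.5; y_2 = 15.5; z_2 = 7.5; r_2 = 2; x_3 = 17.25; y_3 = 15; z_3 = 10; r_3 = 2; x_4 = 2.75; y_4 = 7.25; z_4 = 14.5; r_4 = 1.75; x_5 = 13; y_5 = 12.5; z_5 = 16.5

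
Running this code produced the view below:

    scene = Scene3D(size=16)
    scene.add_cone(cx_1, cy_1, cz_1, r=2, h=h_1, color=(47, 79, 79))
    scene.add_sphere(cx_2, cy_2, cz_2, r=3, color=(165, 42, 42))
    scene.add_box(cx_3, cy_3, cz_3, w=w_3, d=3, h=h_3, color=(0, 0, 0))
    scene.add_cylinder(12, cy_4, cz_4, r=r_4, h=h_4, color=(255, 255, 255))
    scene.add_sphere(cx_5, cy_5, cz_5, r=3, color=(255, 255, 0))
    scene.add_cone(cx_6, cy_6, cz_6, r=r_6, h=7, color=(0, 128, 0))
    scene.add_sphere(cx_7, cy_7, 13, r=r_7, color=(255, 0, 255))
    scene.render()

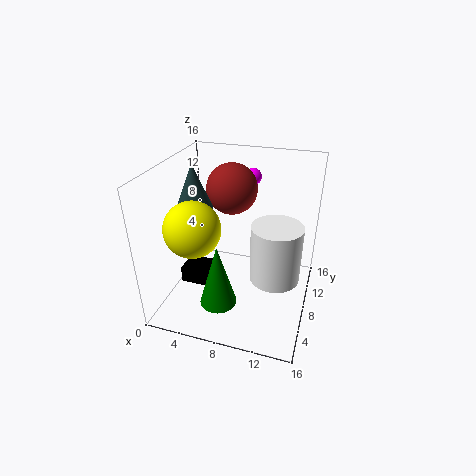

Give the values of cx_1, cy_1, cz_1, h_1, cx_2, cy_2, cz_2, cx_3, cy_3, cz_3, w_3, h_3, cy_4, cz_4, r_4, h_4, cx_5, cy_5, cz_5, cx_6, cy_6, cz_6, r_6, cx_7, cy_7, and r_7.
cx_1 = 3
cy_1 = 8
cz_1 = 11
h_1 = 5
cx_2 = 6
cy_2 = 12
cz_2 = 12
cx_3 = 1
cy_3 = 7
cz_3 = 1
w_3 = 3
h_3 = 2
cy_4 = 10
cz_4 = 2
r_4 = 3
h_4 = 7
cx_5 = 4
cy_5 = 5
cz_5 = 10
cx_6 = 7
cy_6 = 4
cz_6 = 2
r_6 = 2
cx_7 = 8
cy_7 = 14
r_7 = 1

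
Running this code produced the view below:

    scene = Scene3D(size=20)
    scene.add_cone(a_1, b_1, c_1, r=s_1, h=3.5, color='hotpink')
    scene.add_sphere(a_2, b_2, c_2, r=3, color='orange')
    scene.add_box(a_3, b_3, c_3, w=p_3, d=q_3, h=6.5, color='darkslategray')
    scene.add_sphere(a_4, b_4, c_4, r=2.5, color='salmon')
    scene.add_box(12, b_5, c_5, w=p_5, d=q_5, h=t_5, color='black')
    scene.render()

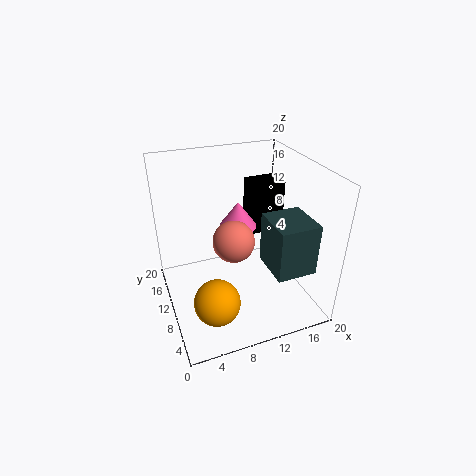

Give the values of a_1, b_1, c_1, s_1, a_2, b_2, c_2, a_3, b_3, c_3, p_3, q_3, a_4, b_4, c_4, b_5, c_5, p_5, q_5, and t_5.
a_1 = 10; b_1 = 10; c_1 = 12; s_1 = 2.5; a_2 = 5; b_2 = 4.5; c_2 = 4.5; a_3 = 11.5; b_3 = 0.5; c_3 = 9; p_3 = 5; q_3 = 5.5; a_4 = 7.5; b_4 = 5; c_4 = 13; b_5 = 9.5; c_5 = 10.5; p_5 = 4.5; q_5 = 3.5; t_5 = 7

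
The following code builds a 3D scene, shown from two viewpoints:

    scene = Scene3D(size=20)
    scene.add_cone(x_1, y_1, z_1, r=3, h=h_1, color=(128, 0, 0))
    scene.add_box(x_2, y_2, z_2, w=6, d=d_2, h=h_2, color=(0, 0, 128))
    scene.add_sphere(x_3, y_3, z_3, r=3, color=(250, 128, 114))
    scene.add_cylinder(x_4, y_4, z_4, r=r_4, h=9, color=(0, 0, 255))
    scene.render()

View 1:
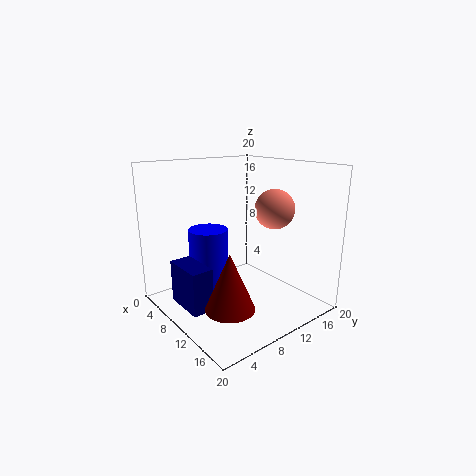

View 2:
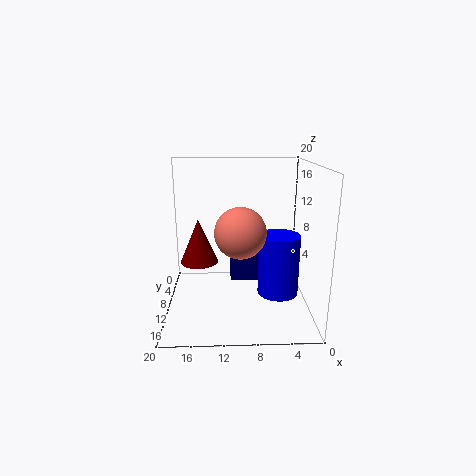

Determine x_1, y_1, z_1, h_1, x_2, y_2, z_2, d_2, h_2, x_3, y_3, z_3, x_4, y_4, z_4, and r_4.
x_1 = 16; y_1 = 4; z_1 = 4; h_1 = 7; x_2 = 5; y_2 = 2; z_2 = 1; d_2 = 3; h_2 = 6; x_3 = 10; y_3 = 17; z_3 = 13; x_4 = 4; y_4 = 9; z_4 = 1; r_4 = 3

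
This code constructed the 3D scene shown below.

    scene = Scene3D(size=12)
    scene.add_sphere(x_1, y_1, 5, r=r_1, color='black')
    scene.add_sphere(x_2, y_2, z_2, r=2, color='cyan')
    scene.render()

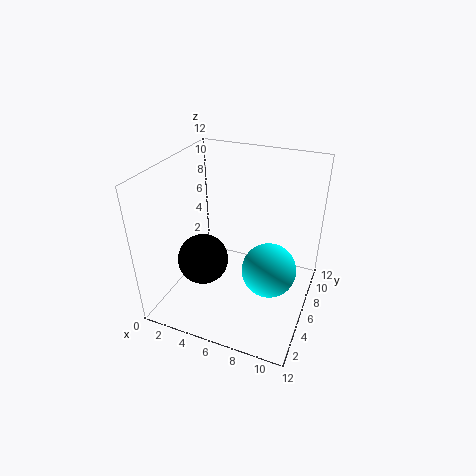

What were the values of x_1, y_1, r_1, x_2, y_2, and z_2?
x_1 = 4, y_1 = 3.5, r_1 = 2, x_2 = 9.5, y_2 = 3.5, z_2 = 5.5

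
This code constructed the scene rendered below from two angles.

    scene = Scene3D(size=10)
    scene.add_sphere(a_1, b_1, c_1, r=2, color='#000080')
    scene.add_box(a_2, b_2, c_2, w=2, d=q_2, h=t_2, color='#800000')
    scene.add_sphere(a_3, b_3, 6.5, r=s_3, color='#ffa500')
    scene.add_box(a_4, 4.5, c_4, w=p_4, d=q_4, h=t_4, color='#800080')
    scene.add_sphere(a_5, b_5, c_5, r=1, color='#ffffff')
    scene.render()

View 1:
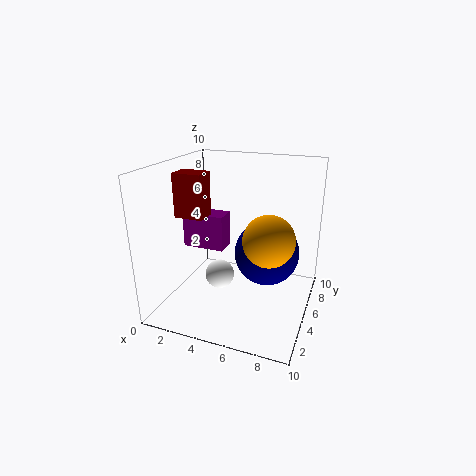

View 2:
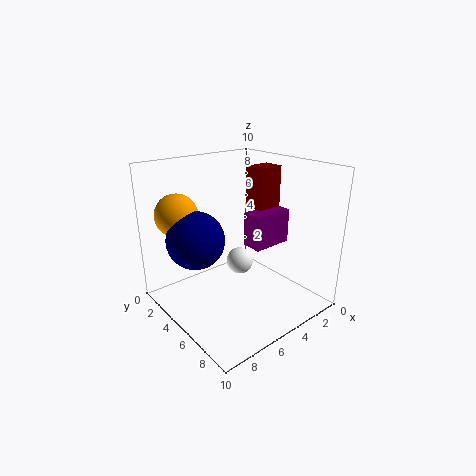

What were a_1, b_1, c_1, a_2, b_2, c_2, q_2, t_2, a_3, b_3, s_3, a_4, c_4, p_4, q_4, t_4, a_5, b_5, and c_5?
a_1 = 7.5
b_1 = 3.5
c_1 = 5
a_2 = 1
b_2 = 3.5
c_2 = 6.5
q_2 = 1.5
t_2 = 3
a_3 = 8
b_3 = 2
s_3 = 1.5
a_4 = 1
c_4 = 4
p_4 = 3
q_4 = 1.5
t_4 = 2.5
a_5 = 4
b_5 = 4
c_5 = 2.5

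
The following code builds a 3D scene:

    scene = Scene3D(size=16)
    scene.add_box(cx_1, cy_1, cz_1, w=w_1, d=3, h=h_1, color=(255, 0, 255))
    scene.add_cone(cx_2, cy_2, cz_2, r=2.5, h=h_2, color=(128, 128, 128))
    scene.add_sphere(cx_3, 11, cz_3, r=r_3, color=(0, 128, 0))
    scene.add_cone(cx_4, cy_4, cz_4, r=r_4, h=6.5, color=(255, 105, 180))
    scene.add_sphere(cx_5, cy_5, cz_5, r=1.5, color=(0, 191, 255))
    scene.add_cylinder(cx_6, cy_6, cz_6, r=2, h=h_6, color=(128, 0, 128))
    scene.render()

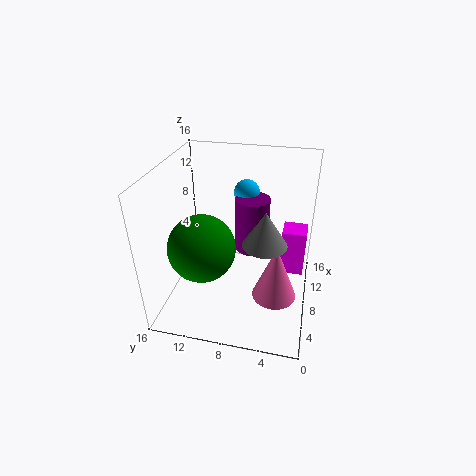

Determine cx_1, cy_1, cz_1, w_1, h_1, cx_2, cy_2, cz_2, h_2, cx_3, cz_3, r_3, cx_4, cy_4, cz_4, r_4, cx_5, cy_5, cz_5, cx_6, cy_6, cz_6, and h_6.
cx_1 = 12.5
cy_1 = 0.5
cz_1 = 0.5
w_1 = 3
h_1 = 6
cx_2 = 8
cy_2 = 5
cz_2 = 7.5
h_2 = 4
cx_3 = 4.5
cz_3 = 8.5
r_3 = 3.5
cx_4 = 7
cy_4 = 3.5
cz_4 = 1.5
r_4 = 2.5
cx_5 = 12.5
cy_5 = 8
cz_5 = 11.5
cx_6 = 11
cy_6 = 7
cz_6 = 5
h_6 = 6.5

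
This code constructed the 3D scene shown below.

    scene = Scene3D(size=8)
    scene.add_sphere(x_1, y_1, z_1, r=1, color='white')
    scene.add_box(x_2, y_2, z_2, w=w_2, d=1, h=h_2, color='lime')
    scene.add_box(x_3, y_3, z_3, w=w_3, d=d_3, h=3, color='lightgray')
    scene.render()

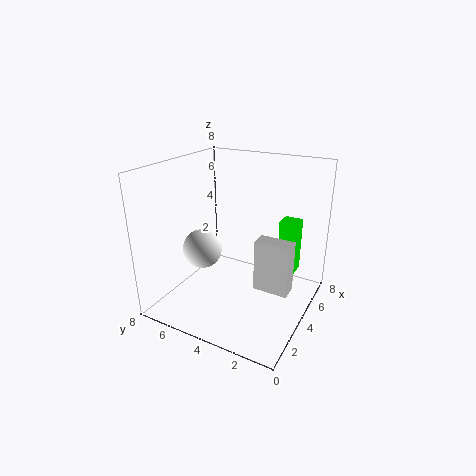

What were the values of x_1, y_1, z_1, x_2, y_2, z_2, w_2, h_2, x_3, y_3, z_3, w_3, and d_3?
x_1 = 2, y_1 = 5, z_1 = 4, x_2 = 5, y_2 = 1, z_2 = 2, w_2 = 1, h_2 = 3, x_3 = 4, y_3 = 1, z_3 = 1, w_3 = 1, d_3 = 2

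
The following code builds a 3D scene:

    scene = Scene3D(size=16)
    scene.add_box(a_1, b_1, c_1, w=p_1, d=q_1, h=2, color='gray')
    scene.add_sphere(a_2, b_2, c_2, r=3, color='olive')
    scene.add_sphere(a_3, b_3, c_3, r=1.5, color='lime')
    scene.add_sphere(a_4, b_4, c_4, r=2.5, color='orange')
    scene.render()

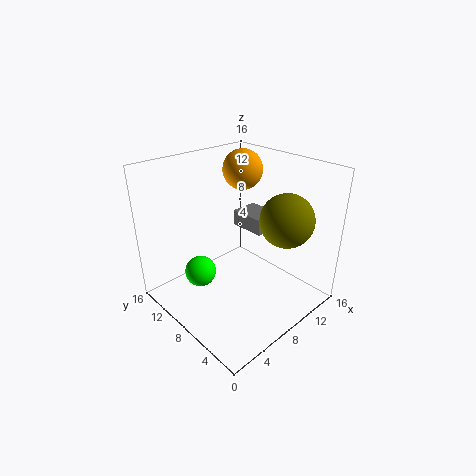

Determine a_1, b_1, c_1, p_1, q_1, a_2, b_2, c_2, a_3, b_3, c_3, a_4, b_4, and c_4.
a_1 = 12; b_1 = 8.5; c_1 = 6.5; p_1 = 3.5; q_1 = 4.5; a_2 = 12; b_2 = 4.5; c_2 = 10; a_3 = 2; b_3 = 7; c_3 = 7; a_4 = 13.5; b_4 = 13; c_4 = 13.5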